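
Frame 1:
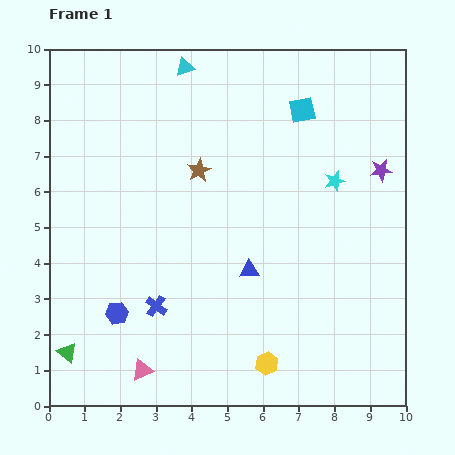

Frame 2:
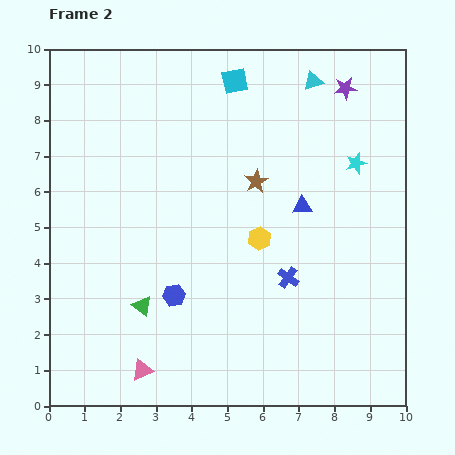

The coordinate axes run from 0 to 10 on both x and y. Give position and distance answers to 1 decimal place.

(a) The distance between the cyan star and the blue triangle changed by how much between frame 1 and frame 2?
-1.6

Distance in frame 1: 3.5. Distance in frame 2: 1.9.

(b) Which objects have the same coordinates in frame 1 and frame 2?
the pink triangle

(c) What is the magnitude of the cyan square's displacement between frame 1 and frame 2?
2.1

The cyan square moved from (7.1, 8.3) to (5.2, 9.1), a distance of √(1.9² + 0.8²) ≈ 2.1.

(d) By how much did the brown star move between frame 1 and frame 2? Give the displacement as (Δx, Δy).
(1.6, -0.3)

The brown star was at (4.2, 6.6) in frame 1 and (5.8, 6.3) in frame 2.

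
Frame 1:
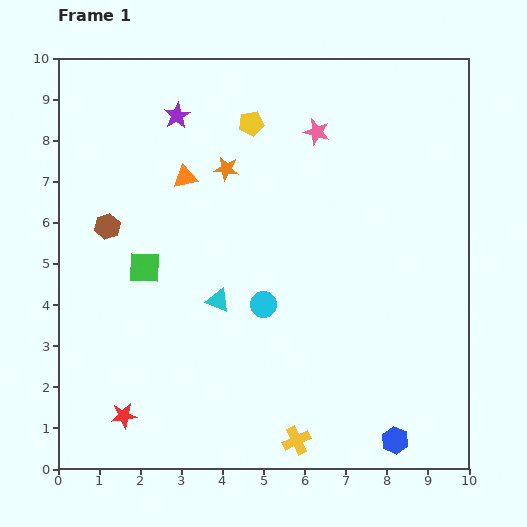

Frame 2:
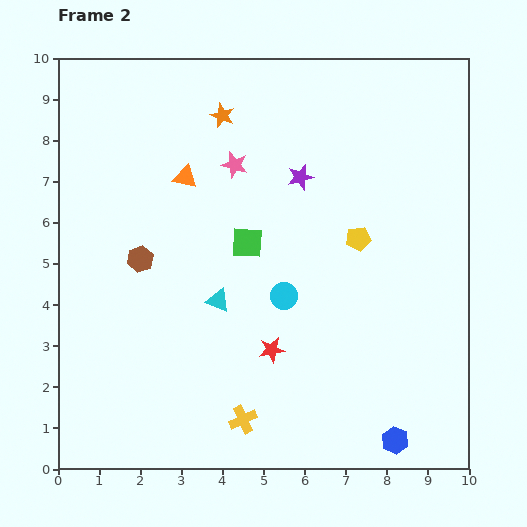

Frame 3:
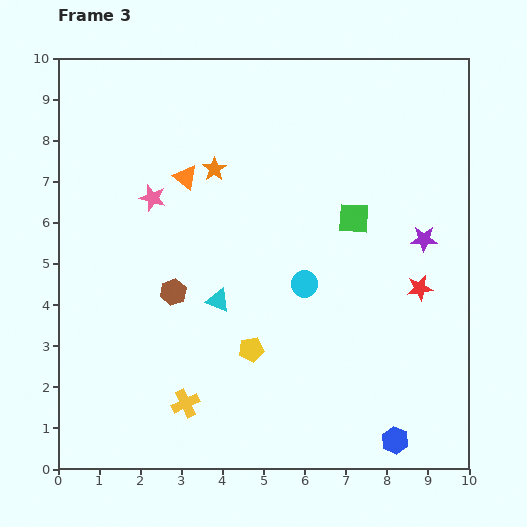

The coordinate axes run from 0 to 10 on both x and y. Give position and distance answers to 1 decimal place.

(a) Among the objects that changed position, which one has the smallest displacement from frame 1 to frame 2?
the cyan circle

(moved 0.5)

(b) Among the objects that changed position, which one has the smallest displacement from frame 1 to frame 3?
the orange star

(moved 0.3)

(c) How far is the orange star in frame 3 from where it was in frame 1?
0.3

The orange star moved from (4.1, 7.3) to (3.8, 7.3), a distance of √(0.3² + 0.0²) ≈ 0.3.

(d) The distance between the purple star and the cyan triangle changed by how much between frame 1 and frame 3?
+0.6

Distance in frame 1: 4.6. Distance in frame 3: 5.2.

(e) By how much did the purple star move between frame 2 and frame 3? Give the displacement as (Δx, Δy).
(3.0, -1.5)

The purple star was at (5.9, 7.1) in frame 2 and (8.9, 5.6) in frame 3.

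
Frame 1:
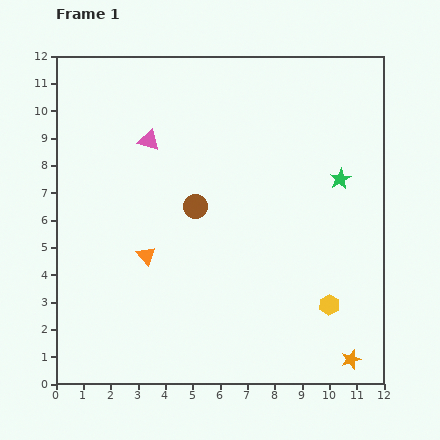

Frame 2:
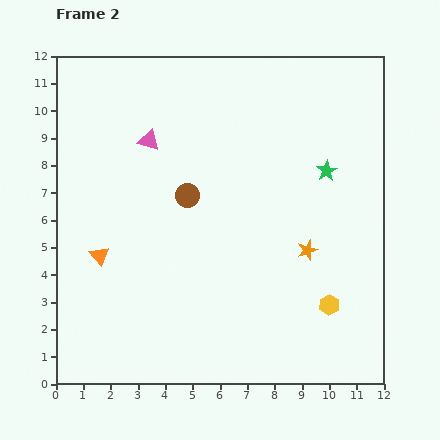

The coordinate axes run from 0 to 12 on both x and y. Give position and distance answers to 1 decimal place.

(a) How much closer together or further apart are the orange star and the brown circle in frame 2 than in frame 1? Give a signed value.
-3.2

Distance in frame 1: 8.0. Distance in frame 2: 4.8.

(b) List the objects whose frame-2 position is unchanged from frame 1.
the yellow hexagon, the pink triangle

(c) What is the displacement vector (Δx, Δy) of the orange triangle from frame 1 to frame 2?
(-1.7, 0.0)

The orange triangle was at (3.3, 4.7) in frame 1 and (1.6, 4.7) in frame 2.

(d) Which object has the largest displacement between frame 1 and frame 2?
the orange star

(moved 4.3; next 1.7)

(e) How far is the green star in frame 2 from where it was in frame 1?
0.6

The green star moved from (10.4, 7.5) to (9.9, 7.8), a distance of √(0.5² + 0.3²) ≈ 0.6.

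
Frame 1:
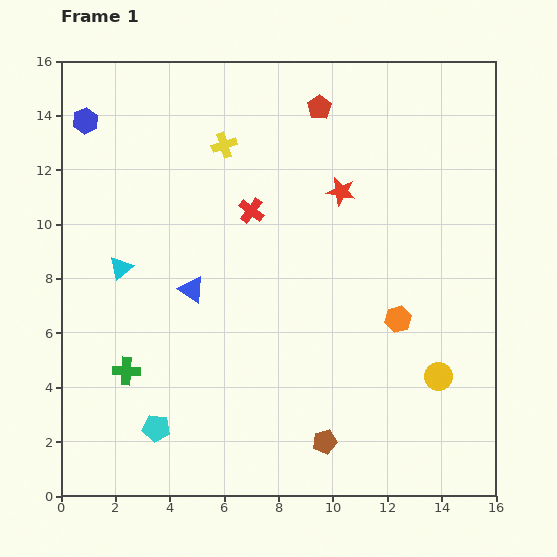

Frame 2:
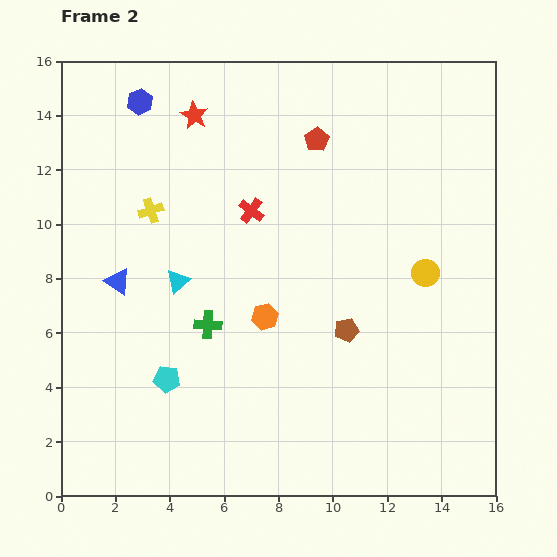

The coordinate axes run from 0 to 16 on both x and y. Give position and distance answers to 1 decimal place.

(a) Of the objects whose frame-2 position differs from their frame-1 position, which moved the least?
the red pentagon

(moved 1.2)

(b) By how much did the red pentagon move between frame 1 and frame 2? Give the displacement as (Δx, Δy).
(-0.1, -1.2)

The red pentagon was at (9.5, 14.3) in frame 1 and (9.4, 13.1) in frame 2.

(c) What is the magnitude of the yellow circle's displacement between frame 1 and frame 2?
3.8

The yellow circle moved from (13.9, 4.4) to (13.4, 8.2), a distance of √(0.5² + 3.8²) ≈ 3.8.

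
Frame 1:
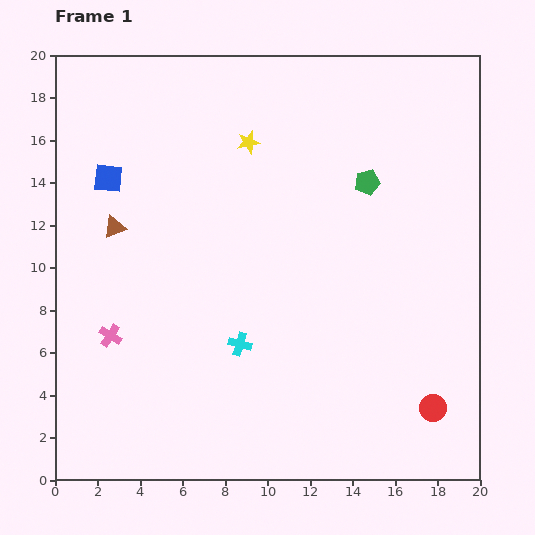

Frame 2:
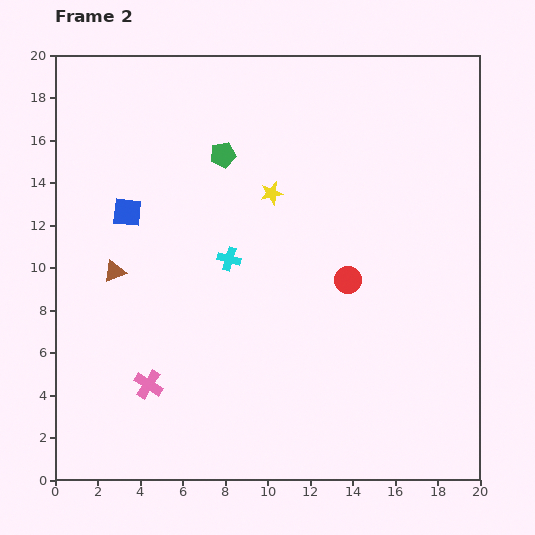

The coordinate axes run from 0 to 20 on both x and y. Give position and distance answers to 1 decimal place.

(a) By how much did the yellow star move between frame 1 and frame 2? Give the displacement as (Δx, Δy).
(1.1, -2.4)

The yellow star was at (9.1, 15.9) in frame 1 and (10.2, 13.5) in frame 2.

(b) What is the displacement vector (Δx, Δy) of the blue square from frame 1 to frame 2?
(0.9, -1.6)

The blue square was at (2.5, 14.2) in frame 1 and (3.4, 12.6) in frame 2.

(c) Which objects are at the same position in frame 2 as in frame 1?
none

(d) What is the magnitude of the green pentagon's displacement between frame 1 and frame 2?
6.9

The green pentagon moved from (14.7, 14.0) to (7.9, 15.3), a distance of √(6.8² + 1.3²) ≈ 6.9.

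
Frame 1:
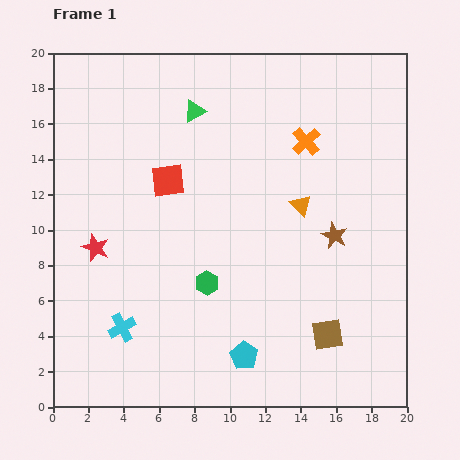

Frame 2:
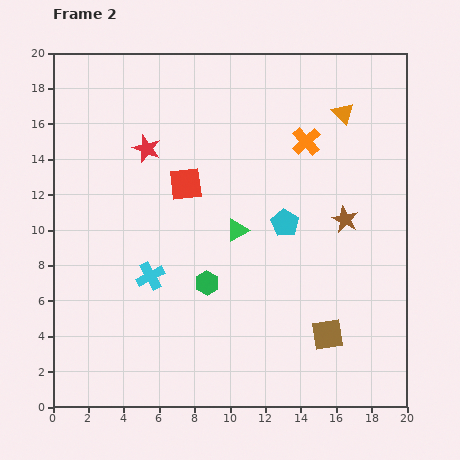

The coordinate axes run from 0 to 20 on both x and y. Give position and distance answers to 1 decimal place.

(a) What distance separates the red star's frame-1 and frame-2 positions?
6.3

The red star moved from (2.4, 9.0) to (5.3, 14.6), a distance of √(2.9² + 5.6²) ≈ 6.3.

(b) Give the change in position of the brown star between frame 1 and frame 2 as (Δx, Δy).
(0.6, 0.9)

The brown star was at (15.9, 9.7) in frame 1 and (16.5, 10.6) in frame 2.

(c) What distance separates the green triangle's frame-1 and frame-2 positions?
7.1

The green triangle moved from (8.0, 16.7) to (10.4, 10.0), a distance of √(2.4² + 6.7²) ≈ 7.1.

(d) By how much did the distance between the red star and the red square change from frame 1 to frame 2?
-2.6

Distance in frame 1: 5.6. Distance in frame 2: 3.0.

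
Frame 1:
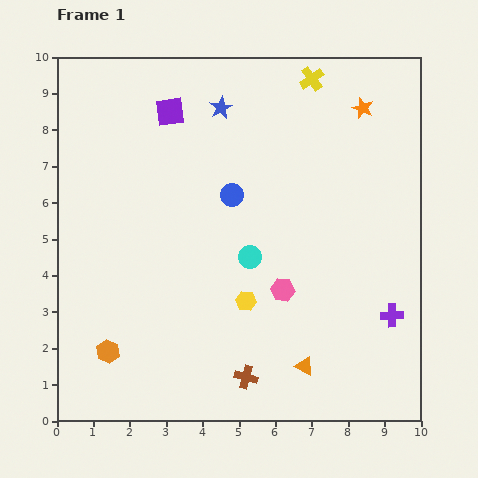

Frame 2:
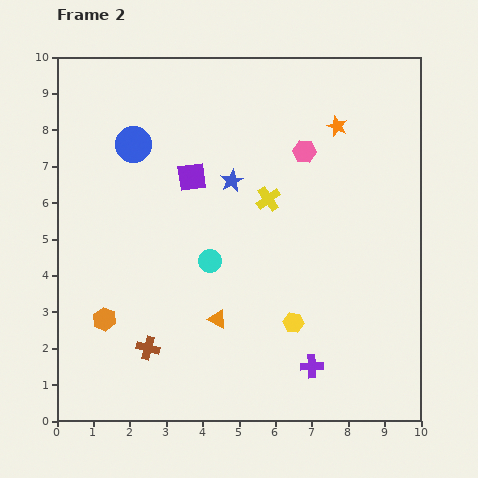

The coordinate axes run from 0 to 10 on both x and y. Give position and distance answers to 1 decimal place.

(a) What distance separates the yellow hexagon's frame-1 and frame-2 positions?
1.4

The yellow hexagon moved from (5.2, 3.3) to (6.5, 2.7), a distance of √(1.3² + 0.6²) ≈ 1.4.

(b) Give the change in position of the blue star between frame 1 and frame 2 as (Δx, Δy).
(0.3, -2.0)

The blue star was at (4.5, 8.6) in frame 1 and (4.8, 6.6) in frame 2.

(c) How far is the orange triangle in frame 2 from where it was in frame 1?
2.7

The orange triangle moved from (6.8, 1.5) to (4.4, 2.8), a distance of √(2.4² + 1.3²) ≈ 2.7.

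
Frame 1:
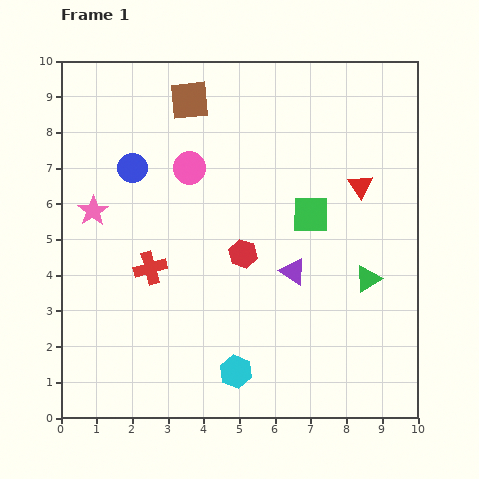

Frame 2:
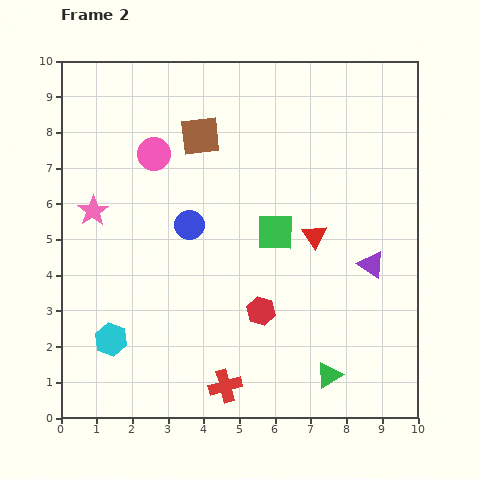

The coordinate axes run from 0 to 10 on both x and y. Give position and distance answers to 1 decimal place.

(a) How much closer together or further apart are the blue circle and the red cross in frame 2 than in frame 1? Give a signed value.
+1.8

Distance in frame 1: 2.8. Distance in frame 2: 4.6.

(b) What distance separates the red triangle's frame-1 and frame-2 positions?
1.9

The red triangle moved from (8.4, 6.5) to (7.1, 5.1), a distance of √(1.3² + 1.4²) ≈ 1.9.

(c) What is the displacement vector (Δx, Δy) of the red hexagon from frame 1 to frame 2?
(0.5, -1.6)

The red hexagon was at (5.1, 4.6) in frame 1 and (5.6, 3.0) in frame 2.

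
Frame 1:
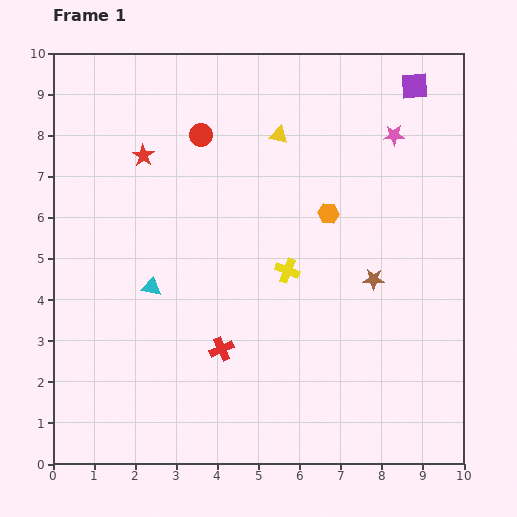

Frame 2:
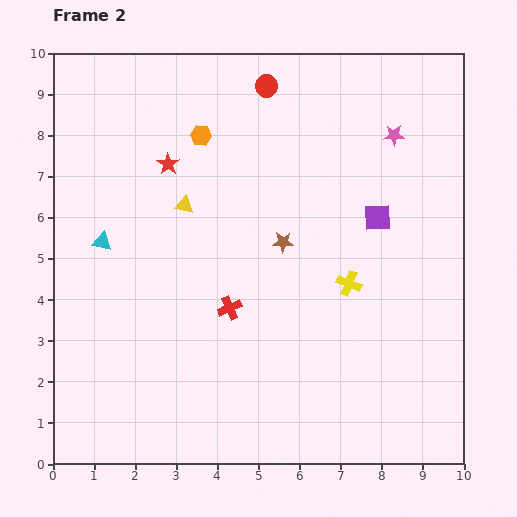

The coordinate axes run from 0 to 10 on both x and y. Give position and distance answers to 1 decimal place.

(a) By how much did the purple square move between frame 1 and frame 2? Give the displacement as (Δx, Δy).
(-0.9, -3.2)

The purple square was at (8.8, 9.2) in frame 1 and (7.9, 6.0) in frame 2.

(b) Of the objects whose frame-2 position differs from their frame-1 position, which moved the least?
the red star

(moved 0.6)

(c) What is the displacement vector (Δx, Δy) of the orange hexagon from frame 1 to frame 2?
(-3.1, 1.9)

The orange hexagon was at (6.7, 6.1) in frame 1 and (3.6, 8.0) in frame 2.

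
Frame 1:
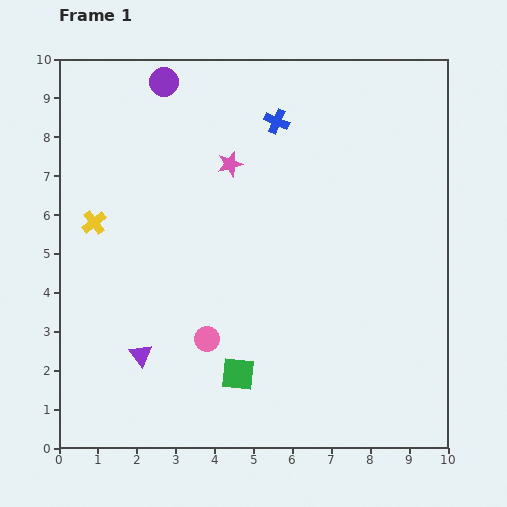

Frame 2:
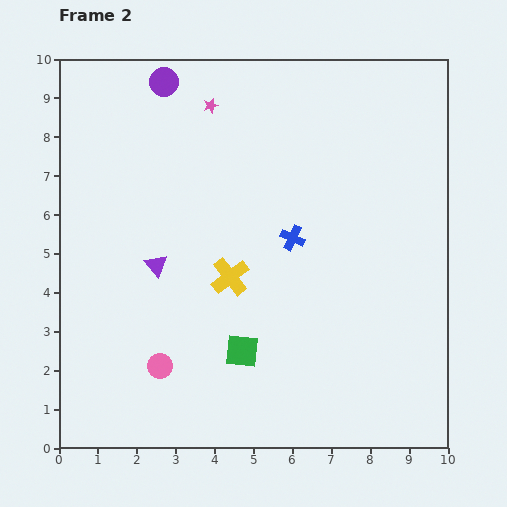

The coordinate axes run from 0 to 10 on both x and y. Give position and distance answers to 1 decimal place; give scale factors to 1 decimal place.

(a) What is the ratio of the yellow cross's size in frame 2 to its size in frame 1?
1.6×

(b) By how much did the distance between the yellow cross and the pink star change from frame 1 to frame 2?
+0.6

Distance in frame 1: 3.8. Distance in frame 2: 4.4.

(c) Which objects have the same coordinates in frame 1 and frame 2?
the purple circle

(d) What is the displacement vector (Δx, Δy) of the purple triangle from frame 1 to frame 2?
(0.4, 2.3)

The purple triangle was at (2.1, 2.4) in frame 1 and (2.5, 4.7) in frame 2.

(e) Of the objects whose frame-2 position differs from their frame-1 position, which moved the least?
the green square

(moved 0.6)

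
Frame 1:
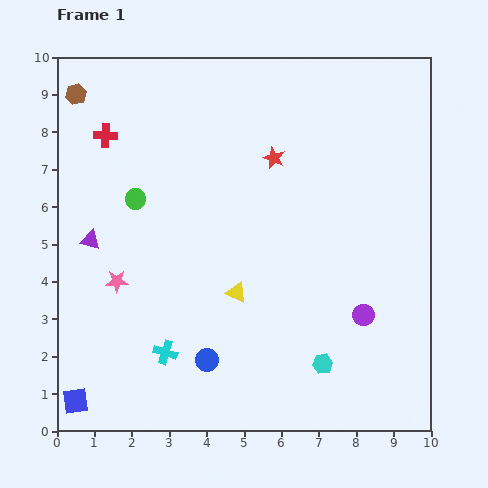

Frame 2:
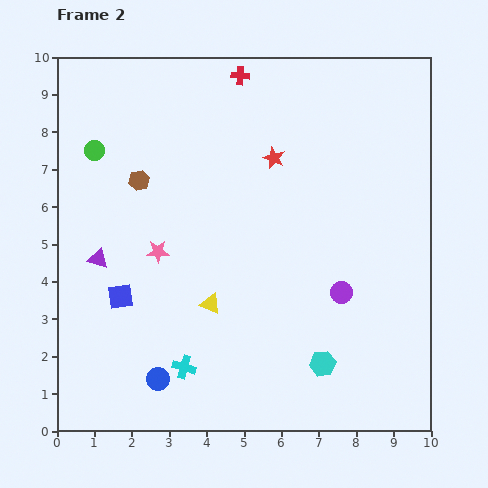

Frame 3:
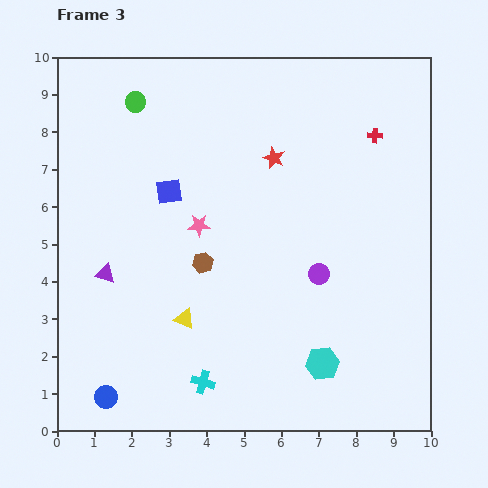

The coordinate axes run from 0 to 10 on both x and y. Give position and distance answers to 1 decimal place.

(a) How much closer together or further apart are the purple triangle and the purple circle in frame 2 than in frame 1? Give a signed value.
-1.0

Distance in frame 1: 7.6. Distance in frame 2: 6.6.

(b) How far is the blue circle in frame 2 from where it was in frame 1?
1.4

The blue circle moved from (4.0, 1.9) to (2.7, 1.4), a distance of √(1.3² + 0.5²) ≈ 1.4.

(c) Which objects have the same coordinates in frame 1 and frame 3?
the cyan hexagon, the red star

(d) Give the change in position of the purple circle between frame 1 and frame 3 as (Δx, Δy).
(-1.2, 1.1)

The purple circle was at (8.2, 3.1) in frame 1 and (7.0, 4.2) in frame 3.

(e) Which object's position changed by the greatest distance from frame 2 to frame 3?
the red cross

(moved 3.9; next 3.1)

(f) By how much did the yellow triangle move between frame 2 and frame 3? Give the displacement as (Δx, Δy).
(-0.7, -0.4)

The yellow triangle was at (4.1, 3.4) in frame 2 and (3.4, 3.0) in frame 3.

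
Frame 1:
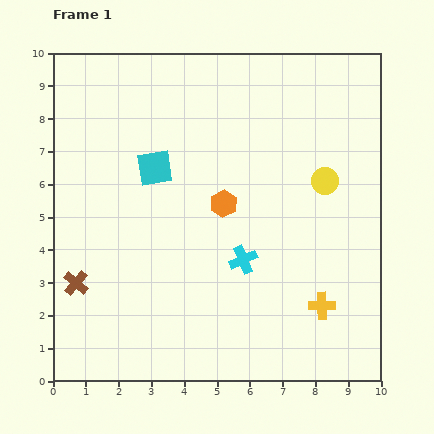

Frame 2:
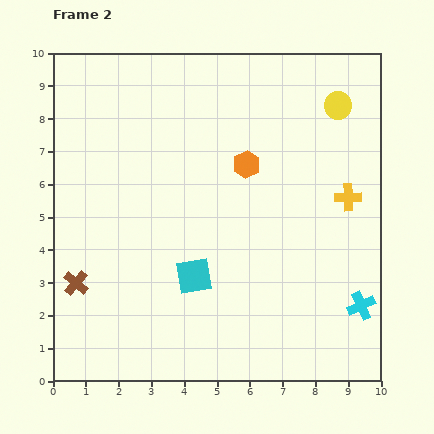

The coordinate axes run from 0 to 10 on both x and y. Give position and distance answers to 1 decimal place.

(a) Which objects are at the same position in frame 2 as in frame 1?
the brown cross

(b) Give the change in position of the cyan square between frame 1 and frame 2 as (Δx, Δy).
(1.2, -3.3)

The cyan square was at (3.1, 6.5) in frame 1 and (4.3, 3.2) in frame 2.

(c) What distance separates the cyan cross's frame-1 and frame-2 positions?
3.9

The cyan cross moved from (5.8, 3.7) to (9.4, 2.3), a distance of √(3.6² + 1.4²) ≈ 3.9.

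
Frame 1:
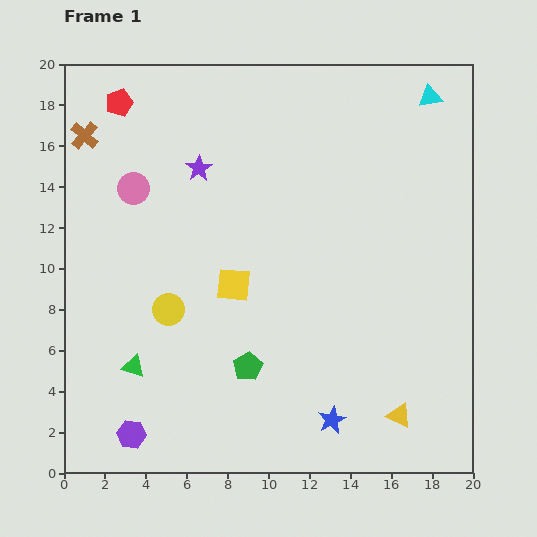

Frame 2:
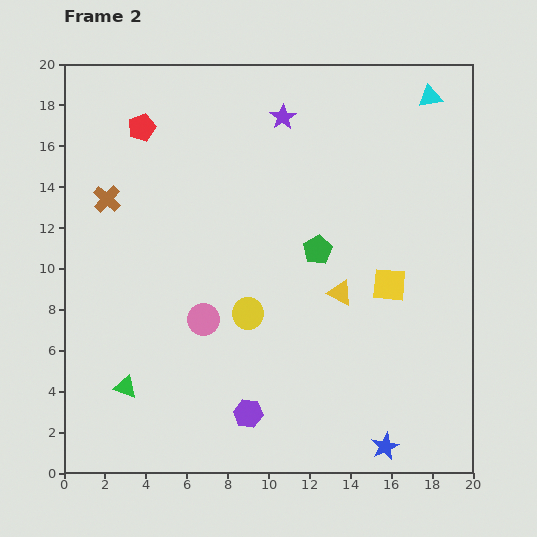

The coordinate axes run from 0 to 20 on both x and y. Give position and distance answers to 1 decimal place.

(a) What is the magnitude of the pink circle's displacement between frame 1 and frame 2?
7.2

The pink circle moved from (3.4, 13.9) to (6.8, 7.5), a distance of √(3.4² + 6.4²) ≈ 7.2.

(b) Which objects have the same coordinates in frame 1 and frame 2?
the cyan triangle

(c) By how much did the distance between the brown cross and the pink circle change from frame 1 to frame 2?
+4.0

Distance in frame 1: 3.5. Distance in frame 2: 7.5.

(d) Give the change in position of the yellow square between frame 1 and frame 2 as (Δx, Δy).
(7.6, 0.0)

The yellow square was at (8.3, 9.2) in frame 1 and (15.9, 9.2) in frame 2.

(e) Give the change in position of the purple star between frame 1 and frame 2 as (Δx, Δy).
(4.1, 2.5)

The purple star was at (6.6, 14.9) in frame 1 and (10.7, 17.4) in frame 2.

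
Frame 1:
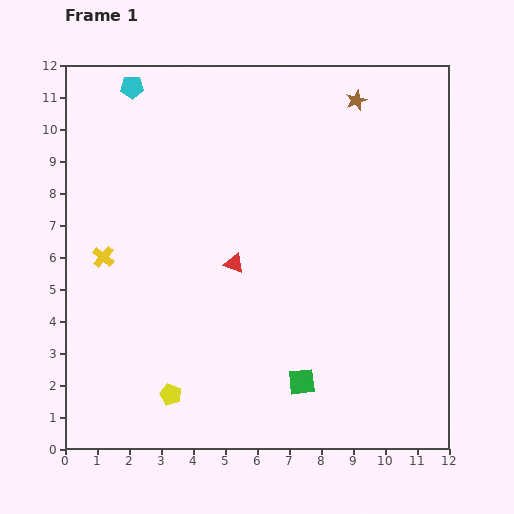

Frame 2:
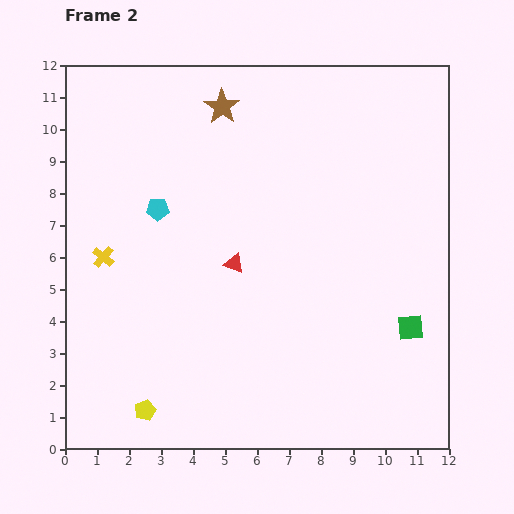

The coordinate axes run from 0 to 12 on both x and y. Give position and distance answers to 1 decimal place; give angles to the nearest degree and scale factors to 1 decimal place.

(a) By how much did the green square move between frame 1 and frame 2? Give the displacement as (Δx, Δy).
(3.4, 1.7)

The green square was at (7.4, 2.1) in frame 1 and (10.8, 3.8) in frame 2.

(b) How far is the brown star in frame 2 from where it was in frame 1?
4.2

The brown star moved from (9.1, 10.9) to (4.9, 10.7), a distance of √(4.2² + 0.2²) ≈ 4.2.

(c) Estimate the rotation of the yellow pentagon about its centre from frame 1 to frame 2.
28° clockwise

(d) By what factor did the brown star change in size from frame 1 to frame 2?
1.7×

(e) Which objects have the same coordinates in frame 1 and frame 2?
the yellow cross, the red triangle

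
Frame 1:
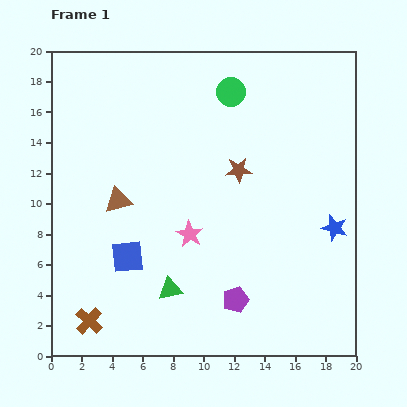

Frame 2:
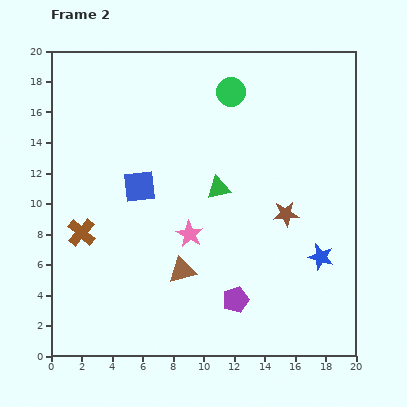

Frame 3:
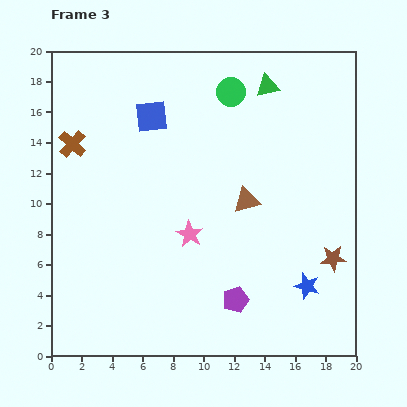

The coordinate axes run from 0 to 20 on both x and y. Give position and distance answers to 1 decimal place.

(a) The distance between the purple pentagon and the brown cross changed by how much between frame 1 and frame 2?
+1.3

Distance in frame 1: 9.7. Distance in frame 2: 11.0.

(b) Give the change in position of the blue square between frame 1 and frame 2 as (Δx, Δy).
(0.8, 4.6)

The blue square was at (5.0, 6.5) in frame 1 and (5.8, 11.1) in frame 2.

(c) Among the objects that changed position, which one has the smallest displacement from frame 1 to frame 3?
the blue star

(moved 4.2)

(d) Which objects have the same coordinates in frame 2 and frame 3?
the pink star, the green circle, the purple pentagon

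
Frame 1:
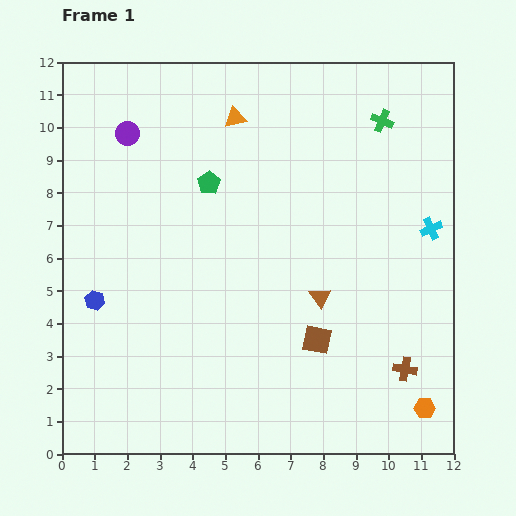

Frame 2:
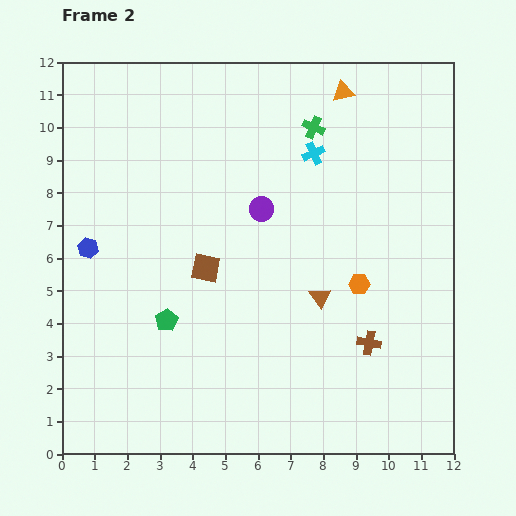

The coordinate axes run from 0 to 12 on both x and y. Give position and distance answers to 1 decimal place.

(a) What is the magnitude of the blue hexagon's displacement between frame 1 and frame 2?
1.6

The blue hexagon moved from (1.0, 4.7) to (0.8, 6.3), a distance of √(0.2² + 1.6²) ≈ 1.6.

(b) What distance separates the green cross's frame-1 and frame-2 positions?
2.1

The green cross moved from (9.8, 10.2) to (7.7, 10.0), a distance of √(2.1² + 0.2²) ≈ 2.1.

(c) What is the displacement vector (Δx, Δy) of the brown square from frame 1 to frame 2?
(-3.4, 2.2)

The brown square was at (7.8, 3.5) in frame 1 and (4.4, 5.7) in frame 2.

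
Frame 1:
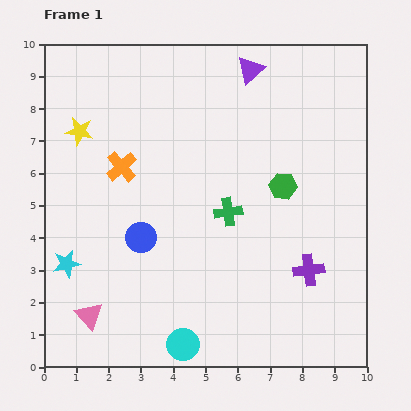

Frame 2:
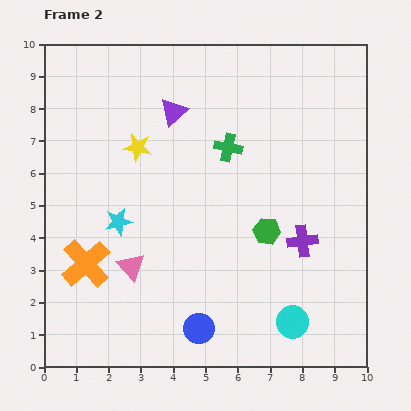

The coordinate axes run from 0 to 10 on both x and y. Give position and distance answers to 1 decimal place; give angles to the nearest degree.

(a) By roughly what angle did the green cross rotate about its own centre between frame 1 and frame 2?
20° clockwise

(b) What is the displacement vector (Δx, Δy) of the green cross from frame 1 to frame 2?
(0.0, 2.0)

The green cross was at (5.7, 4.8) in frame 1 and (5.7, 6.8) in frame 2.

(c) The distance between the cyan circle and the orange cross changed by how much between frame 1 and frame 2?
+0.8

Distance in frame 1: 5.8. Distance in frame 2: 6.6.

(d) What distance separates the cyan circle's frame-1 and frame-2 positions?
3.5

The cyan circle moved from (4.3, 0.7) to (7.7, 1.4), a distance of √(3.4² + 0.7²) ≈ 3.5.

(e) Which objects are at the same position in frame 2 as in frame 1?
none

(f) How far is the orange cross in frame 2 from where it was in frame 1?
3.2

The orange cross moved from (2.4, 6.2) to (1.3, 3.2), a distance of √(1.1² + 3.0²) ≈ 3.2.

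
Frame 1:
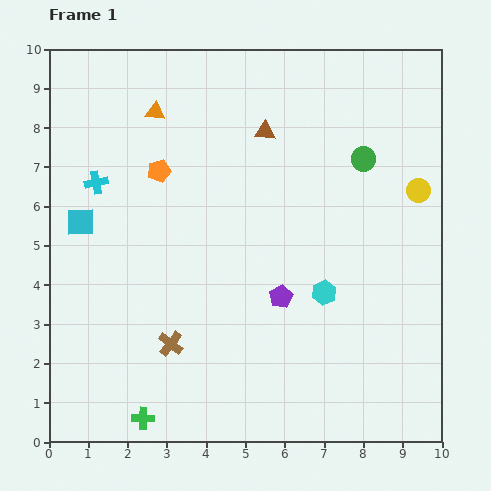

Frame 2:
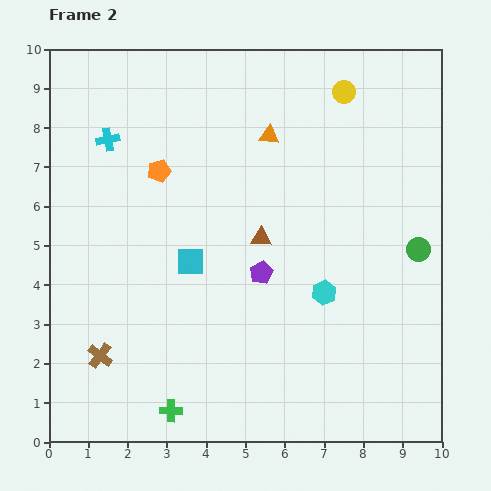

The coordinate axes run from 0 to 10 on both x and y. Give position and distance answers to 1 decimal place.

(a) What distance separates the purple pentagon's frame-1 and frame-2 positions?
0.8

The purple pentagon moved from (5.9, 3.7) to (5.4, 4.3), a distance of √(0.5² + 0.6²) ≈ 0.8.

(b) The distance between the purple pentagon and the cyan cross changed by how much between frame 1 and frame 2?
-0.3

Distance in frame 1: 5.5. Distance in frame 2: 5.2.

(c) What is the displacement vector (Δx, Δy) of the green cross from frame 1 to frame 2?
(0.7, 0.2)

The green cross was at (2.4, 0.6) in frame 1 and (3.1, 0.8) in frame 2.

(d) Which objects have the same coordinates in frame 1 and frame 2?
the cyan hexagon, the orange pentagon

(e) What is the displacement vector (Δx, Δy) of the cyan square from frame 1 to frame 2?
(2.8, -1.0)

The cyan square was at (0.8, 5.6) in frame 1 and (3.6, 4.6) in frame 2.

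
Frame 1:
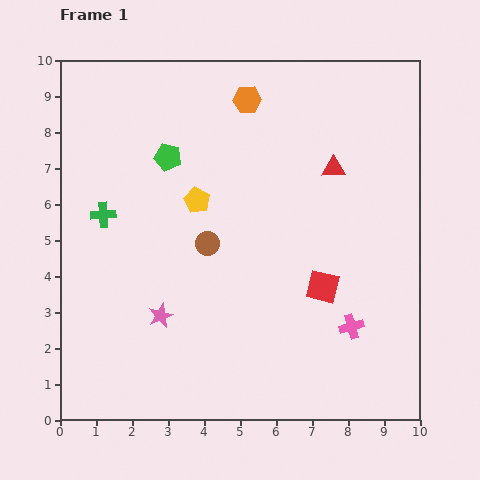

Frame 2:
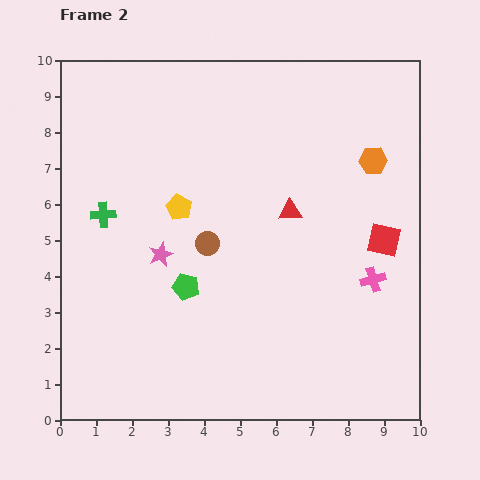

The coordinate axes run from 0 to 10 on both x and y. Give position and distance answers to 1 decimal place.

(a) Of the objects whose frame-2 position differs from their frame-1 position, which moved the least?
the yellow pentagon

(moved 0.5)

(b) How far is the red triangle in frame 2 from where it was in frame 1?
1.7

The red triangle moved from (7.6, 7.0) to (6.4, 5.8), a distance of √(1.2² + 1.2²) ≈ 1.7.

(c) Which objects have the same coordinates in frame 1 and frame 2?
the green cross, the brown circle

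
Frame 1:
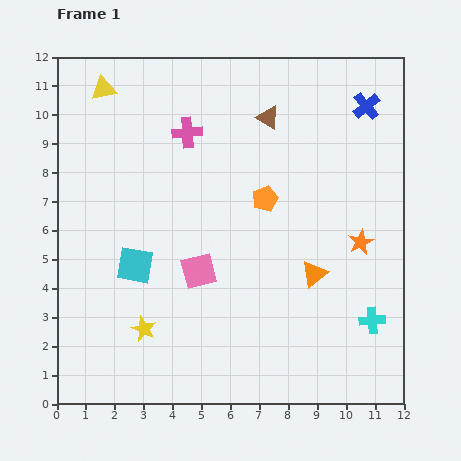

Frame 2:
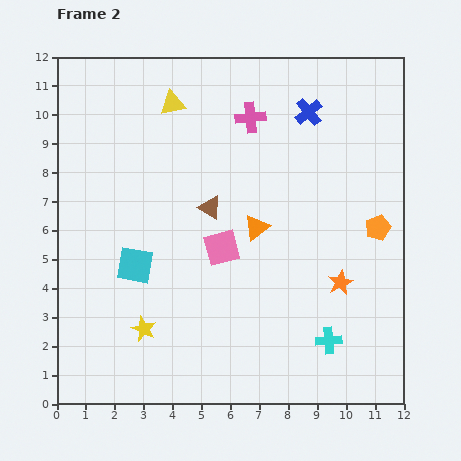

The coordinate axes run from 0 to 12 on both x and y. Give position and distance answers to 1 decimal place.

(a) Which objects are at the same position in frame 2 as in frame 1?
the yellow star, the cyan square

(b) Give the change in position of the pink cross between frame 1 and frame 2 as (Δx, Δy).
(2.2, 0.5)

The pink cross was at (4.5, 9.4) in frame 1 and (6.7, 9.9) in frame 2.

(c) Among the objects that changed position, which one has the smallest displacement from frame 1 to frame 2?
the pink square

(moved 1.1)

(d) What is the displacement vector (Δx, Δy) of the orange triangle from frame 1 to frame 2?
(-2.0, 1.6)

The orange triangle was at (8.9, 4.5) in frame 1 and (6.9, 6.1) in frame 2.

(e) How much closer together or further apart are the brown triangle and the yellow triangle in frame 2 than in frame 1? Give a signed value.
-2.0

Distance in frame 1: 5.8. Distance in frame 2: 3.8.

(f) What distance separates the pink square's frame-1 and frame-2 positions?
1.1

The pink square moved from (4.9, 4.6) to (5.7, 5.4), a distance of √(0.8² + 0.8²) ≈ 1.1.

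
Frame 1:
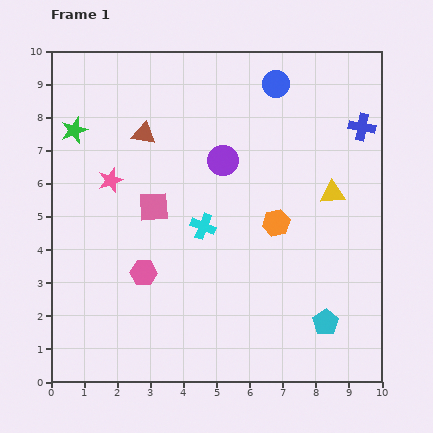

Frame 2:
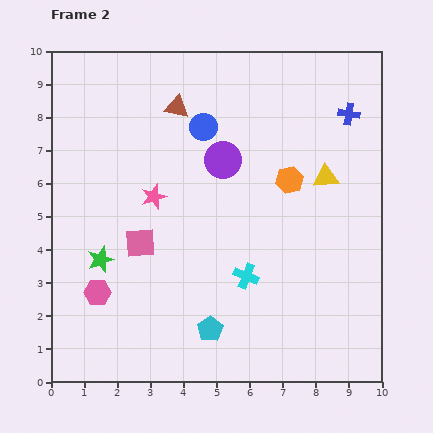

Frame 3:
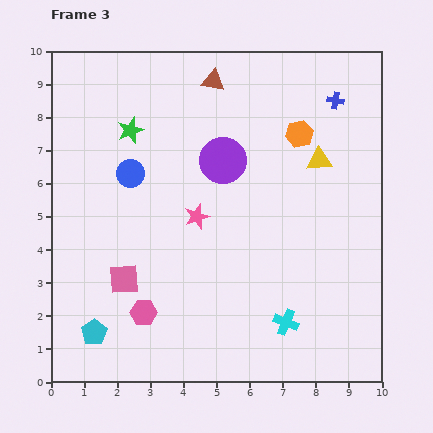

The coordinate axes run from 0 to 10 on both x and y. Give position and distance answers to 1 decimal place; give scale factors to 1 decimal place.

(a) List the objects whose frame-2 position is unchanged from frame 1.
the purple circle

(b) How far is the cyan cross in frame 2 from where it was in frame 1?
2.0

The cyan cross moved from (4.6, 4.7) to (5.9, 3.2), a distance of √(1.3² + 1.5²) ≈ 2.0.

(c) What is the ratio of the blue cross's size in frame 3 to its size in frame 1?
0.6×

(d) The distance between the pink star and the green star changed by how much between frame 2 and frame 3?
+0.8

Distance in frame 2: 2.5. Distance in frame 3: 3.3.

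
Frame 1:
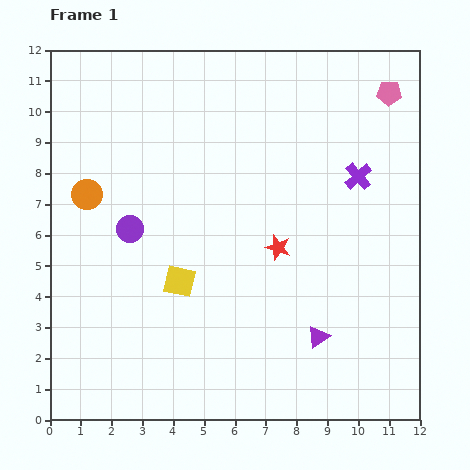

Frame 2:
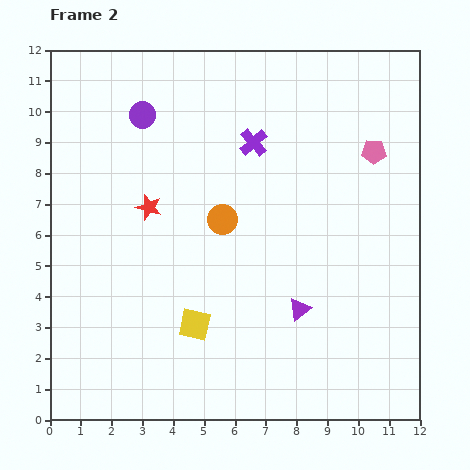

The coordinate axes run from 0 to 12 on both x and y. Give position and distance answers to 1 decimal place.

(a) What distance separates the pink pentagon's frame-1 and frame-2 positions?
2.0

The pink pentagon moved from (11.0, 10.6) to (10.5, 8.7), a distance of √(0.5² + 1.9²) ≈ 2.0.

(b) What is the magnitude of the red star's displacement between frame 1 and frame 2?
4.4

The red star moved from (7.4, 5.6) to (3.2, 6.9), a distance of √(4.2² + 1.3²) ≈ 4.4.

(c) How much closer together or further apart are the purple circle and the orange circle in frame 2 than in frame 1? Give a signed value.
+2.5

Distance in frame 1: 1.8. Distance in frame 2: 4.3.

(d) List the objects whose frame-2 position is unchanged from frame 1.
none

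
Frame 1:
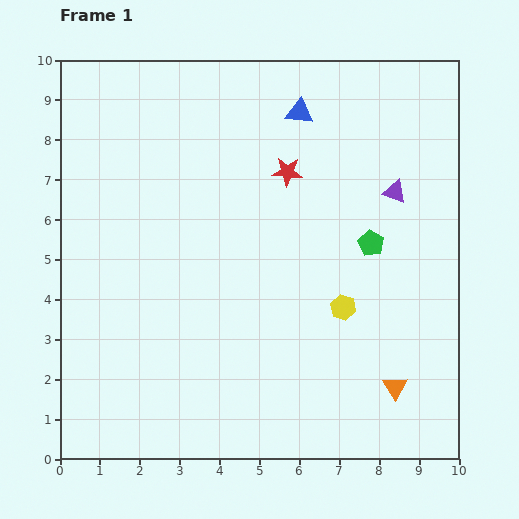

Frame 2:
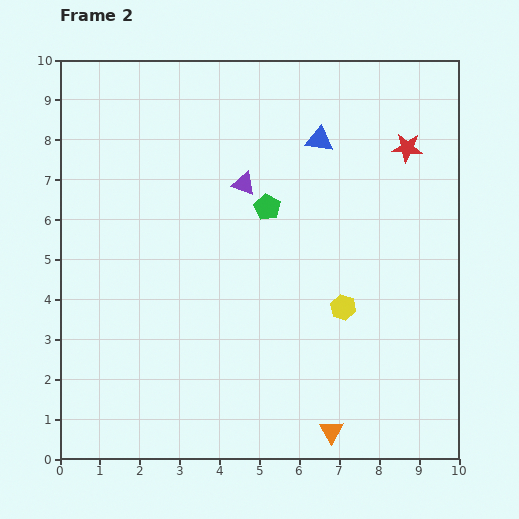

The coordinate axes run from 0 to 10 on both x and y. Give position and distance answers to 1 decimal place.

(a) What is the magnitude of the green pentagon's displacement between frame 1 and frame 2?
2.8

The green pentagon moved from (7.8, 5.4) to (5.2, 6.3), a distance of √(2.6² + 0.9²) ≈ 2.8.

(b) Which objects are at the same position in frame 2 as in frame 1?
the yellow hexagon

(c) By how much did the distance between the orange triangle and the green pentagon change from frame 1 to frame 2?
+2.2

Distance in frame 1: 3.6. Distance in frame 2: 5.8.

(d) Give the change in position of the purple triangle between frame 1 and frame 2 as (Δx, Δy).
(-3.8, 0.2)

The purple triangle was at (8.4, 6.7) in frame 1 and (4.6, 6.9) in frame 2.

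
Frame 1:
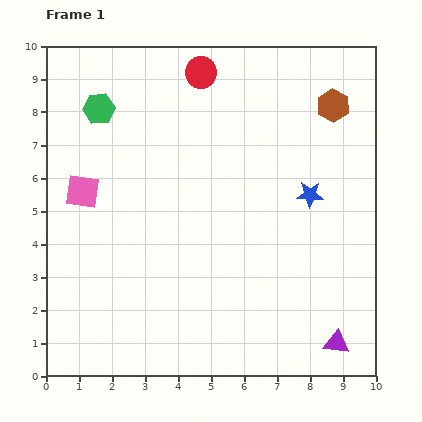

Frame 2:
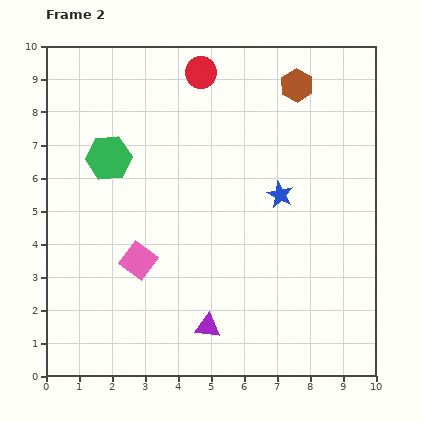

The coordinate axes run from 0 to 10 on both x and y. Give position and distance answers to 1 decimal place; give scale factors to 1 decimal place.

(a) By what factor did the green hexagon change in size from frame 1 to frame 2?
1.4×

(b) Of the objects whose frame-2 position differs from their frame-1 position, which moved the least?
the blue star

(moved 0.9)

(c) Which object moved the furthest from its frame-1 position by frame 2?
the purple triangle

(moved 3.9; next 2.7)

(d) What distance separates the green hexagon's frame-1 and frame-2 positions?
1.5

The green hexagon moved from (1.6, 8.1) to (1.9, 6.6), a distance of √(0.3² + 1.5²) ≈ 1.5.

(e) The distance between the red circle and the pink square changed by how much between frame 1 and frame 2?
+0.9

Distance in frame 1: 5.1. Distance in frame 2: 6.0.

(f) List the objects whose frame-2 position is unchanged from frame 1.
the red circle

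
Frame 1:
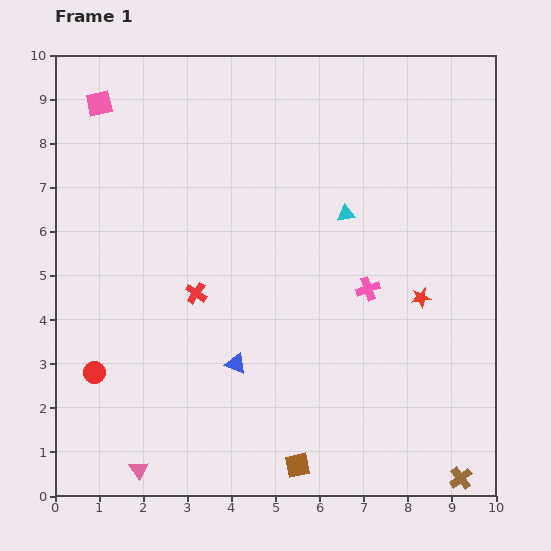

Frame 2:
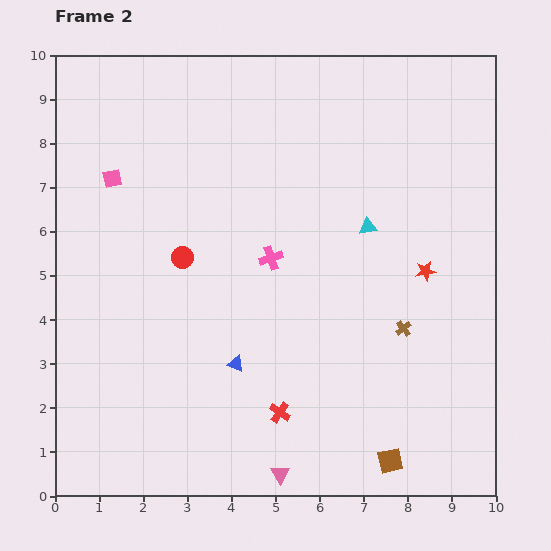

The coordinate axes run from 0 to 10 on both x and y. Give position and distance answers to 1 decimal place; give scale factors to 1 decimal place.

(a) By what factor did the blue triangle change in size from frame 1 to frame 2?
0.8×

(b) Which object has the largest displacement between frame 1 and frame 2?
the brown cross

(moved 3.6; next 3.3)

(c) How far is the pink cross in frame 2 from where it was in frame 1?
2.3

The pink cross moved from (7.1, 4.7) to (4.9, 5.4), a distance of √(2.2² + 0.7²) ≈ 2.3.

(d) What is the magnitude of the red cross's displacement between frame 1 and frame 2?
3.3

The red cross moved from (3.2, 4.6) to (5.1, 1.9), a distance of √(1.9² + 2.7²) ≈ 3.3.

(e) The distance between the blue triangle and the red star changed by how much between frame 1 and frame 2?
+0.3

Distance in frame 1: 4.5. Distance in frame 2: 4.8.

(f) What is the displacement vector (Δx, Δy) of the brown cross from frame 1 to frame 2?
(-1.3, 3.4)

The brown cross was at (9.2, 0.4) in frame 1 and (7.9, 3.8) in frame 2.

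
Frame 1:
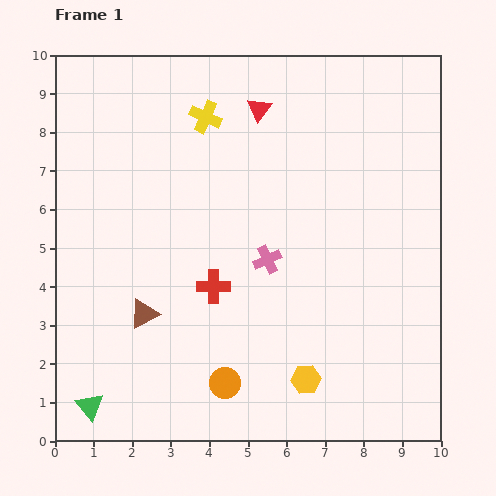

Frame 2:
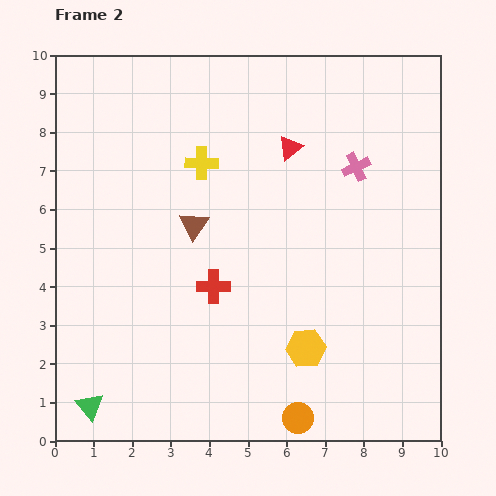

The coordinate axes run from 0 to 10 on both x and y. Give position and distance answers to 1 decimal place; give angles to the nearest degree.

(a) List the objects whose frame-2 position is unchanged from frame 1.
the green triangle, the red cross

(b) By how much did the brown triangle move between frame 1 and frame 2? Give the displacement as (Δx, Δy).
(1.3, 2.3)

The brown triangle was at (2.3, 3.3) in frame 1 and (3.6, 5.6) in frame 2.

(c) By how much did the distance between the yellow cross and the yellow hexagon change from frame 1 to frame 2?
-1.8

Distance in frame 1: 7.3. Distance in frame 2: 5.5.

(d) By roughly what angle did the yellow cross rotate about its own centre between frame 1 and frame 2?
23° counter-clockwise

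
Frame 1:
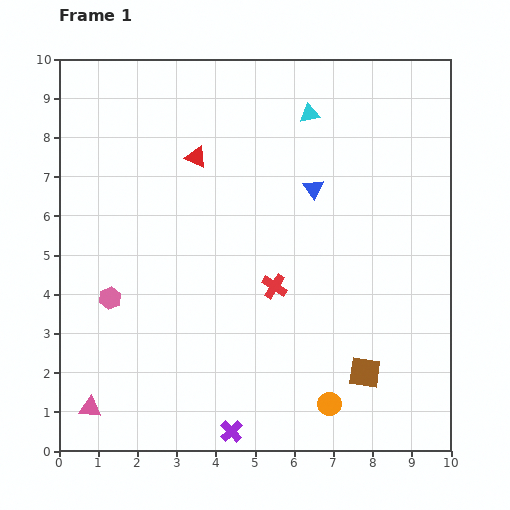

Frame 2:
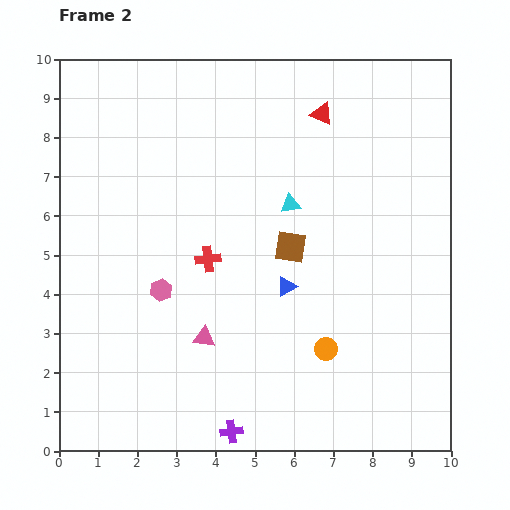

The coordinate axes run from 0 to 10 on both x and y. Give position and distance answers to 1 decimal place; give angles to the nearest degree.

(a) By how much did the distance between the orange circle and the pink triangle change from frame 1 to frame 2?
-3.0

Distance in frame 1: 6.1. Distance in frame 2: 3.1.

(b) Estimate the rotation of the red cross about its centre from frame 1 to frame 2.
39° counter-clockwise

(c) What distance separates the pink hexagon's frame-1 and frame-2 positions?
1.3

The pink hexagon moved from (1.3, 3.9) to (2.6, 4.1), a distance of √(1.3² + 0.2²) ≈ 1.3.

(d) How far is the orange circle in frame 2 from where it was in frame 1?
1.4

The orange circle moved from (6.9, 1.2) to (6.8, 2.6), a distance of √(0.1² + 1.4²) ≈ 1.4.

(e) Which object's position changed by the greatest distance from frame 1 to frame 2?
the brown square

(moved 3.7; next 3.4)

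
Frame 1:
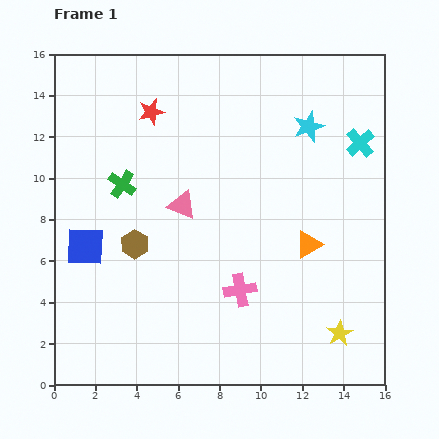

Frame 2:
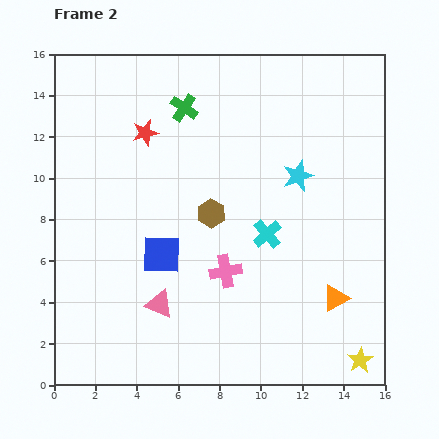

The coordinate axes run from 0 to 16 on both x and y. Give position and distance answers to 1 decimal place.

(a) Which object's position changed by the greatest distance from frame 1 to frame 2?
the cyan cross

(moved 6.3; next 4.9)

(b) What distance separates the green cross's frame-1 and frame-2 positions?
4.8

The green cross moved from (3.3, 9.7) to (6.3, 13.4), a distance of √(3.0² + 3.7²) ≈ 4.8.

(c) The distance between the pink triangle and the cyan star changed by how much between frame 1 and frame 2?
+1.9

Distance in frame 1: 7.2. Distance in frame 2: 9.1.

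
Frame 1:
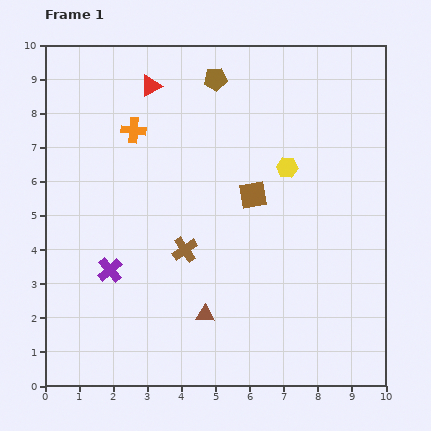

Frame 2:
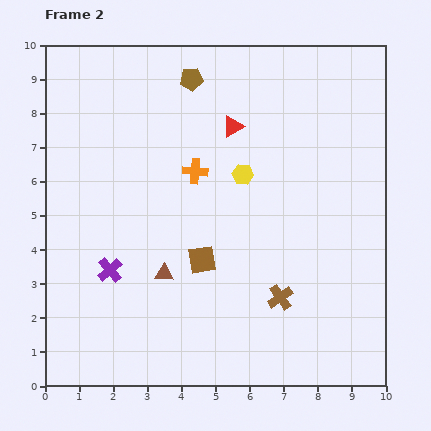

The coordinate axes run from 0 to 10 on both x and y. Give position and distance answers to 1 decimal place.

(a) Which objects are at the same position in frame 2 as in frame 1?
the purple cross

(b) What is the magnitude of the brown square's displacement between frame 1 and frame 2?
2.4

The brown square moved from (6.1, 5.6) to (4.6, 3.7), a distance of √(1.5² + 1.9²) ≈ 2.4.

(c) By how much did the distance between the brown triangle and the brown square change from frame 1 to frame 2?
-2.6

Distance in frame 1: 3.8. Distance in frame 2: 1.2.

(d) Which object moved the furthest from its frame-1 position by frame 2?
the brown cross

(moved 3.1; next 2.7)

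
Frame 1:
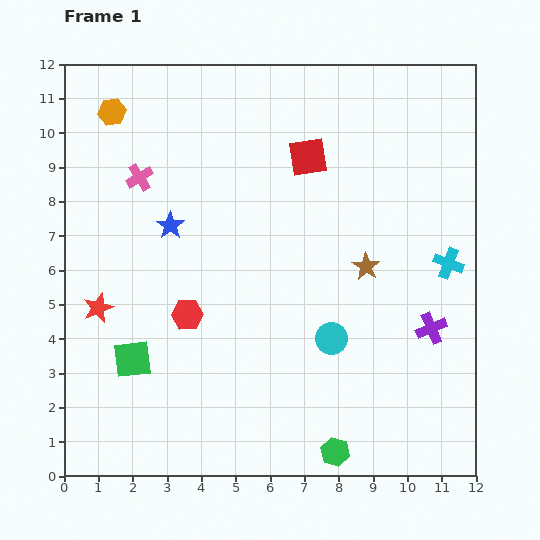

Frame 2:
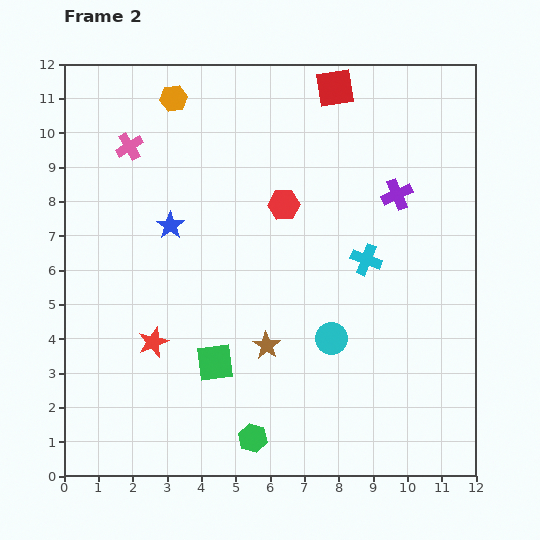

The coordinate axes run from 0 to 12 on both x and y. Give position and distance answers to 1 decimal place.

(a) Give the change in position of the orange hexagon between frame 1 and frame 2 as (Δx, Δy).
(1.8, 0.4)

The orange hexagon was at (1.4, 10.6) in frame 1 and (3.2, 11.0) in frame 2.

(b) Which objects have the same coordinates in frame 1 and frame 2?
the cyan circle, the blue star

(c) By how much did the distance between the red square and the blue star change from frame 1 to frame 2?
+1.7

Distance in frame 1: 4.5. Distance in frame 2: 6.2.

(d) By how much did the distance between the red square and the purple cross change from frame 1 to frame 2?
-2.6

Distance in frame 1: 6.2. Distance in frame 2: 3.6.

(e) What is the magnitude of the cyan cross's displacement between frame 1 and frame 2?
2.4

The cyan cross moved from (11.2, 6.2) to (8.8, 6.3), a distance of √(2.4² + 0.1²) ≈ 2.4.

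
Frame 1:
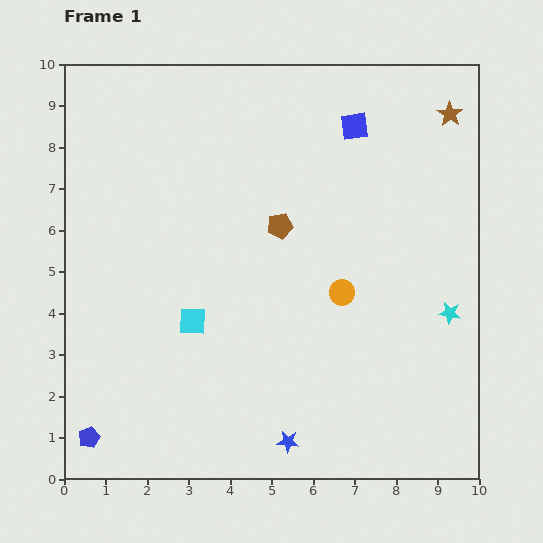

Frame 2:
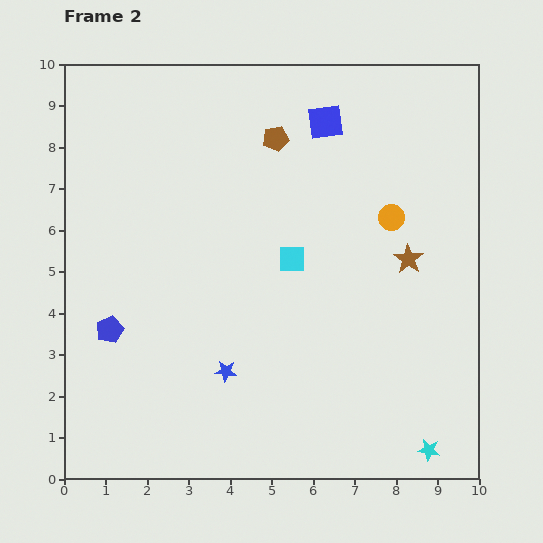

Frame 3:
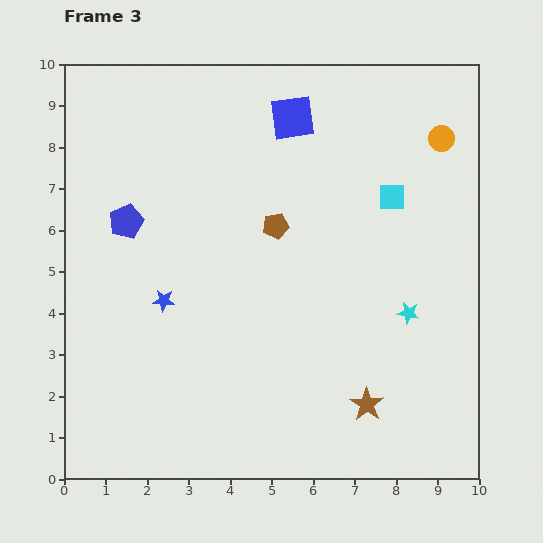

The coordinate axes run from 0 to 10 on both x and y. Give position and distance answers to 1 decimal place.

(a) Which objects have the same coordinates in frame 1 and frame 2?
none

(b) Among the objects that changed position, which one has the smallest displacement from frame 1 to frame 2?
the blue square

(moved 0.7)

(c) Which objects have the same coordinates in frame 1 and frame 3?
none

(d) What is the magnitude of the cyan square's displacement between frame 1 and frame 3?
5.7

The cyan square moved from (3.1, 3.8) to (7.9, 6.8), a distance of √(4.8² + 3.0²) ≈ 5.7.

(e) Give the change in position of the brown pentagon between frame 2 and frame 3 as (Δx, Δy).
(0.0, -2.1)

The brown pentagon was at (5.1, 8.2) in frame 2 and (5.1, 6.1) in frame 3.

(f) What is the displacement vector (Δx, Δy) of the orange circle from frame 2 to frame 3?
(1.2, 1.9)

The orange circle was at (7.9, 6.3) in frame 2 and (9.1, 8.2) in frame 3.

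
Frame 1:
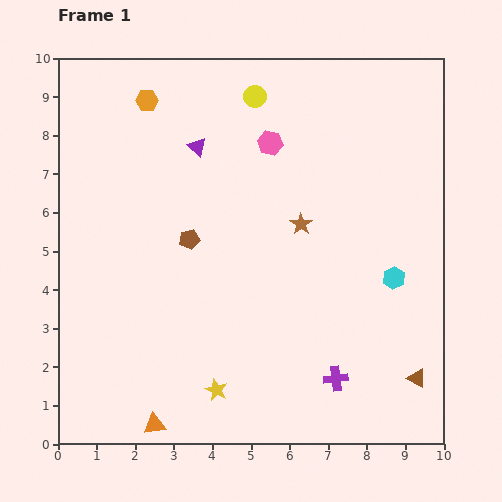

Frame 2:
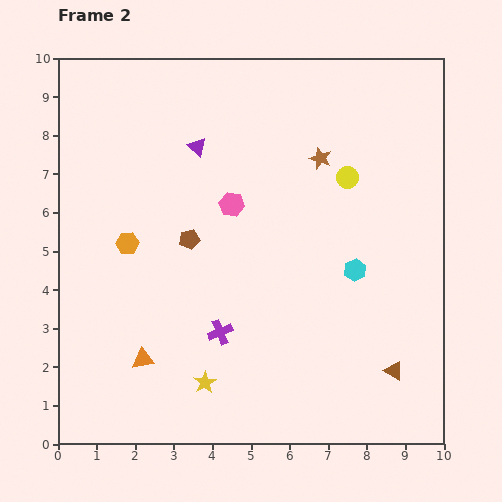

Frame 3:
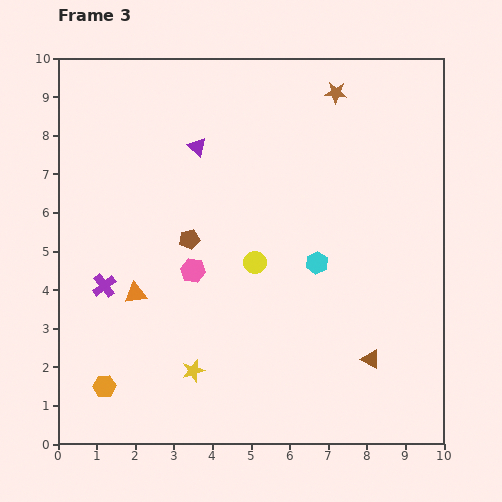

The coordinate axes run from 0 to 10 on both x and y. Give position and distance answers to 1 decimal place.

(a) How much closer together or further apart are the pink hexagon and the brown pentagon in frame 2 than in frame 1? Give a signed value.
-1.9

Distance in frame 1: 3.3. Distance in frame 2: 1.4.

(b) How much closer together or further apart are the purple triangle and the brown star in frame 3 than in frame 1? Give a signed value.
+0.5

Distance in frame 1: 3.4. Distance in frame 3: 3.9.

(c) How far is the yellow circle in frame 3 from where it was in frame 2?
3.3

The yellow circle moved from (7.5, 6.9) to (5.1, 4.7), a distance of √(2.4² + 2.2²) ≈ 3.3.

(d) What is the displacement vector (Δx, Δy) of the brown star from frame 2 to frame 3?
(0.4, 1.7)

The brown star was at (6.8, 7.4) in frame 2 and (7.2, 9.1) in frame 3.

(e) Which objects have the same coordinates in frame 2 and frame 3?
the brown pentagon, the purple triangle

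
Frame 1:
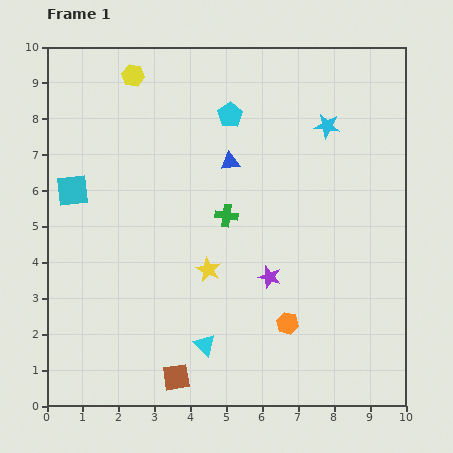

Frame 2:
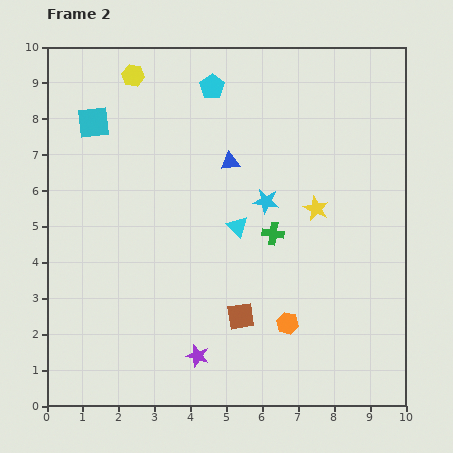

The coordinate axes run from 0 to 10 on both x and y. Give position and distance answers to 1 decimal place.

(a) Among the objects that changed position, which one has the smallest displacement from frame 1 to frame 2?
the cyan pentagon

(moved 0.9)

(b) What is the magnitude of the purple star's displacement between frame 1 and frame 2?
3.0

The purple star moved from (6.2, 3.6) to (4.2, 1.4), a distance of √(2.0² + 2.2²) ≈ 3.0.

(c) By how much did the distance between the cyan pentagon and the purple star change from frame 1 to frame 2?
+2.9

Distance in frame 1: 4.6. Distance in frame 2: 7.5.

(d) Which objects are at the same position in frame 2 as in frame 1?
the orange hexagon, the blue triangle, the yellow hexagon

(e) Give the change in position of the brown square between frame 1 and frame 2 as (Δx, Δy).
(1.8, 1.7)

The brown square was at (3.6, 0.8) in frame 1 and (5.4, 2.5) in frame 2.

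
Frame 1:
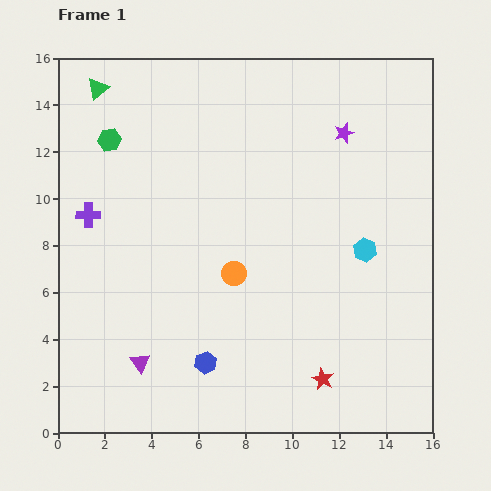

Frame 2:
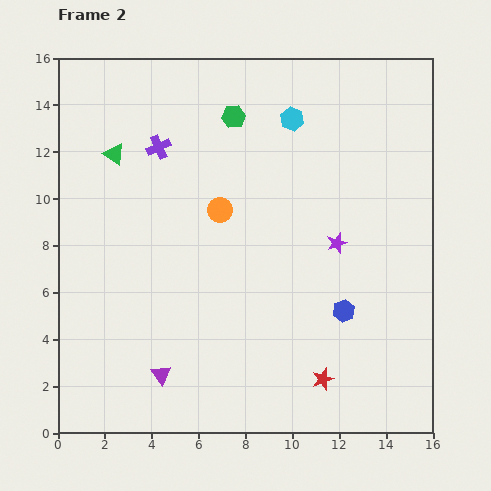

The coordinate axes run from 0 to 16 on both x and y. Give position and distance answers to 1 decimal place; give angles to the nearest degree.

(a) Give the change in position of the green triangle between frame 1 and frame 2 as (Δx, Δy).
(0.7, -2.8)

The green triangle was at (1.7, 14.7) in frame 1 and (2.4, 11.9) in frame 2.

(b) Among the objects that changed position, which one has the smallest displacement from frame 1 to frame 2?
the purple triangle

(moved 1.0)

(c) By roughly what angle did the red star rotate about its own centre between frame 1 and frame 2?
26° clockwise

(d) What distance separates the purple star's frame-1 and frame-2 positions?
4.7

The purple star moved from (12.2, 12.8) to (11.9, 8.1), a distance of √(0.3² + 4.7²) ≈ 4.7.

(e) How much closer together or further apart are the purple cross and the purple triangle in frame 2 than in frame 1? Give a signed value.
+3.0

Distance in frame 1: 6.7. Distance in frame 2: 9.7.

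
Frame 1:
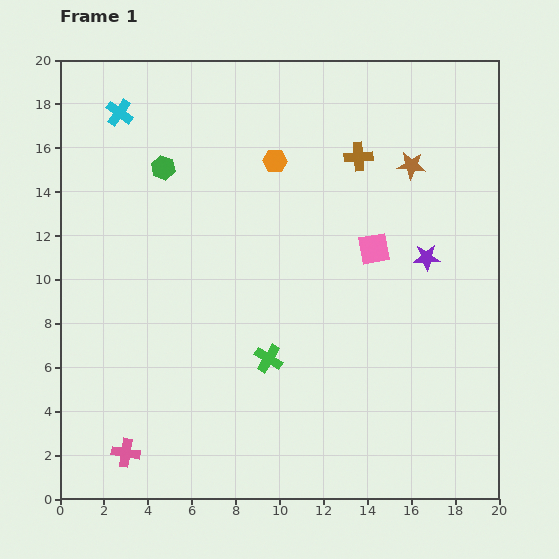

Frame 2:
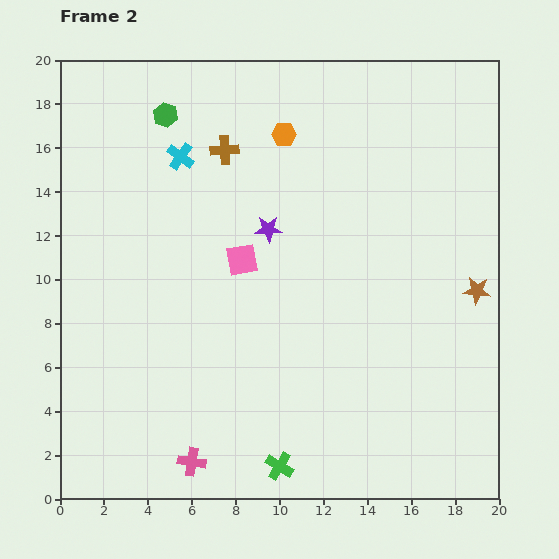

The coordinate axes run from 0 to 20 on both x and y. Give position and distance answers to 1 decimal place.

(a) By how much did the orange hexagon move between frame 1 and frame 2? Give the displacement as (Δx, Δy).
(0.4, 1.2)

The orange hexagon was at (9.8, 15.4) in frame 1 and (10.2, 16.6) in frame 2.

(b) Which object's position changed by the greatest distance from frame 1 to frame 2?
the purple star

(moved 7.3; next 6.4)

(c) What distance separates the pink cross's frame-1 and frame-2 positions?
3.0

The pink cross moved from (3.0, 2.1) to (6.0, 1.7), a distance of √(3.0² + 0.4²) ≈ 3.0.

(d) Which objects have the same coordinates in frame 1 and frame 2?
none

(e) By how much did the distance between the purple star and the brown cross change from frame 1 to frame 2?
-1.4

Distance in frame 1: 5.5. Distance in frame 2: 4.1.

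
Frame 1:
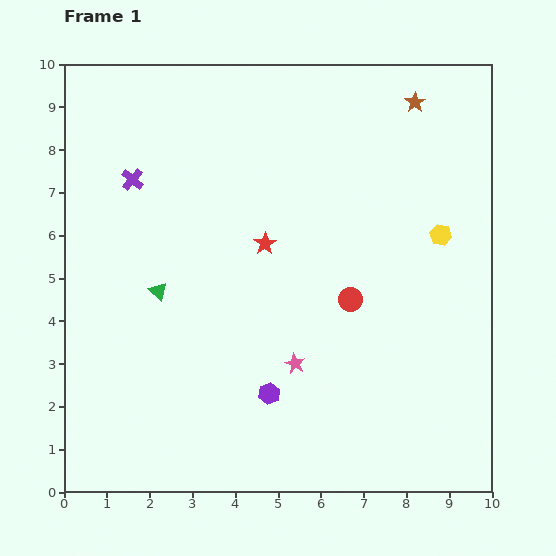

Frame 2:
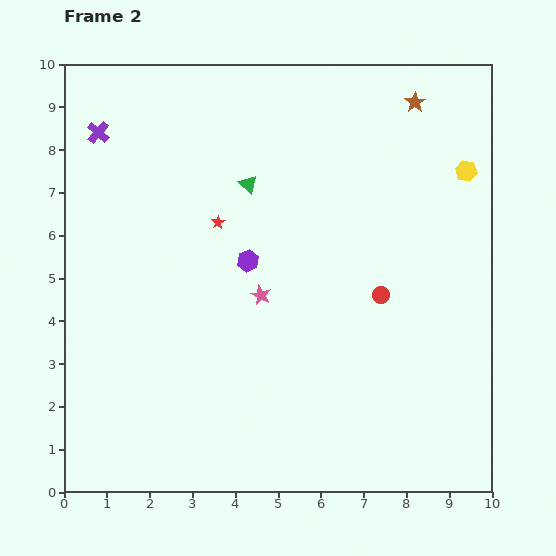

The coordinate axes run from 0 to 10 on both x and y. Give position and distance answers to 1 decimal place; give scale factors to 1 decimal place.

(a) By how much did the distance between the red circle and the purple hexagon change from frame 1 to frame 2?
+0.3

Distance in frame 1: 2.9. Distance in frame 2: 3.2.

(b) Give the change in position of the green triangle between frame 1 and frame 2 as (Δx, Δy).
(2.1, 2.5)

The green triangle was at (2.2, 4.7) in frame 1 and (4.3, 7.2) in frame 2.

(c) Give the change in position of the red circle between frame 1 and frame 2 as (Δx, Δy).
(0.7, 0.1)

The red circle was at (6.7, 4.5) in frame 1 and (7.4, 4.6) in frame 2.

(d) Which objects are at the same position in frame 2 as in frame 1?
the brown star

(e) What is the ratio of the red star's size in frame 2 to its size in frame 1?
0.6×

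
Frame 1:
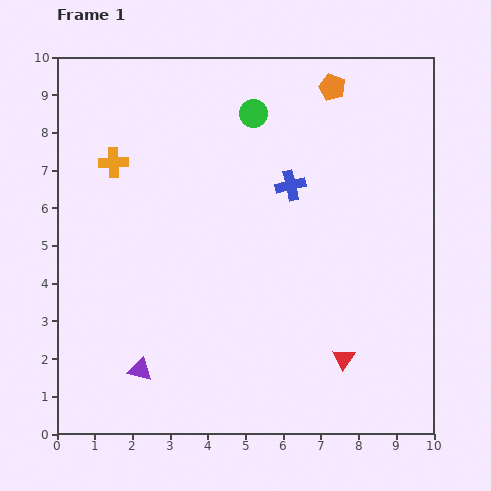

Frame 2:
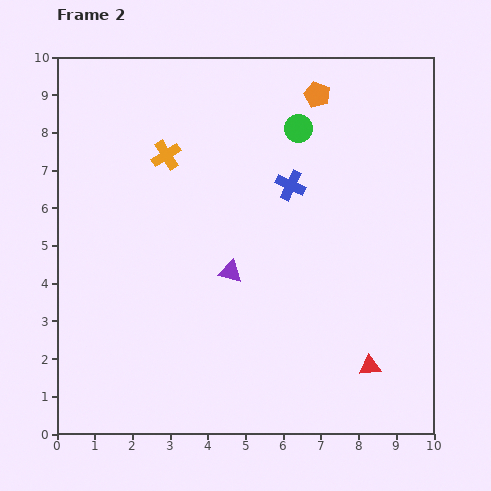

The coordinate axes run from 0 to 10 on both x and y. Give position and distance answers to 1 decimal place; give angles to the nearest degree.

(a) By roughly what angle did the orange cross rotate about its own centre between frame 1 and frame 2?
29° counter-clockwise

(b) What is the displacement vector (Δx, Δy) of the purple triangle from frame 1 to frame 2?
(2.4, 2.6)

The purple triangle was at (2.2, 1.7) in frame 1 and (4.6, 4.3) in frame 2.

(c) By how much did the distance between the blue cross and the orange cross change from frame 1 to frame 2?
-1.3

Distance in frame 1: 4.7. Distance in frame 2: 3.4.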